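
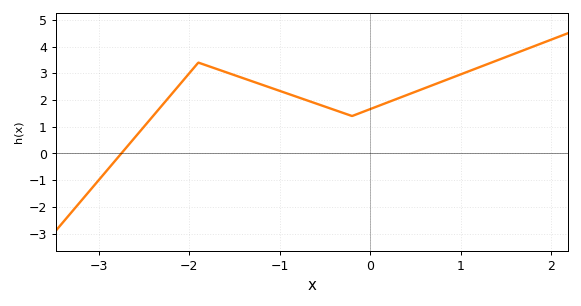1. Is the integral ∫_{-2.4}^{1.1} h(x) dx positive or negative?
positive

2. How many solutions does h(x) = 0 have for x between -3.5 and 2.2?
1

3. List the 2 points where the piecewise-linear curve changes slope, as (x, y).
(-1.9, 3.4); (-0.2, 1.4)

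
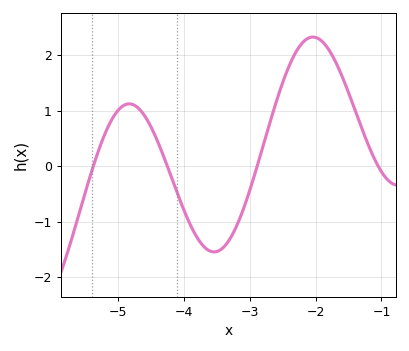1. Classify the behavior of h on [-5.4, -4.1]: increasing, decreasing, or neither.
neither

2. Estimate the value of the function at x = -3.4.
-1.46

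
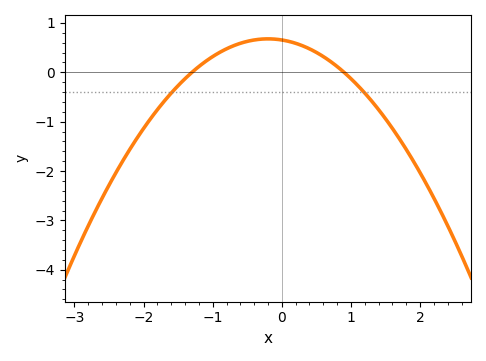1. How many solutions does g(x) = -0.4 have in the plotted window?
2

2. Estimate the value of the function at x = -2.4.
-2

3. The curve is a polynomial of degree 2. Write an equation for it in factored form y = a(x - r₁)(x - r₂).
y = -0.56(x + 1.3)(x - 0.9)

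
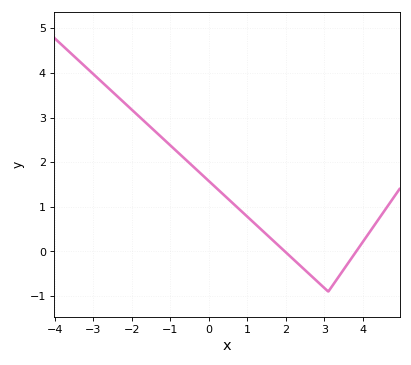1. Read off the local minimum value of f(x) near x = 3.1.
-0.899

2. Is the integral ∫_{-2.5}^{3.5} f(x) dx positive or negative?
positive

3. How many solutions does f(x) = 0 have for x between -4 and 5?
2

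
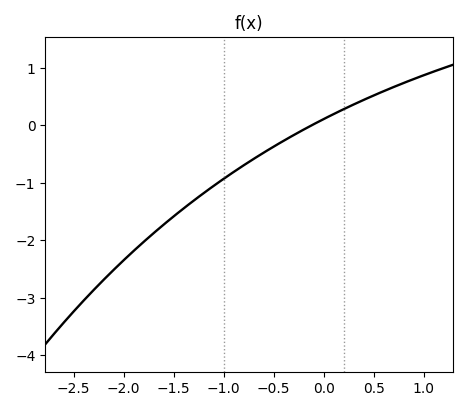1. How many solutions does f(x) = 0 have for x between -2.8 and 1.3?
1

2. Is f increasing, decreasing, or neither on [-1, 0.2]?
increasing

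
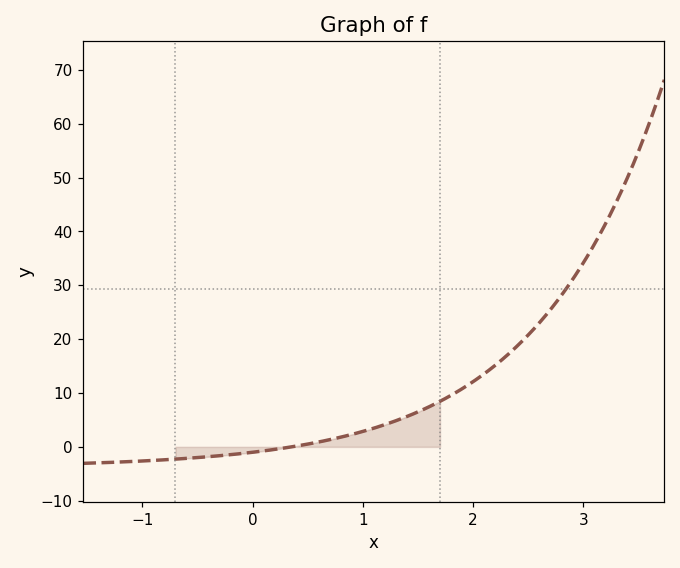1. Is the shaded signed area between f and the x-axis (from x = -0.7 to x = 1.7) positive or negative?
positive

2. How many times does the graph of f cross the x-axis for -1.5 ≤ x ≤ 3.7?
1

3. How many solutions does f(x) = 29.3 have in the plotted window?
1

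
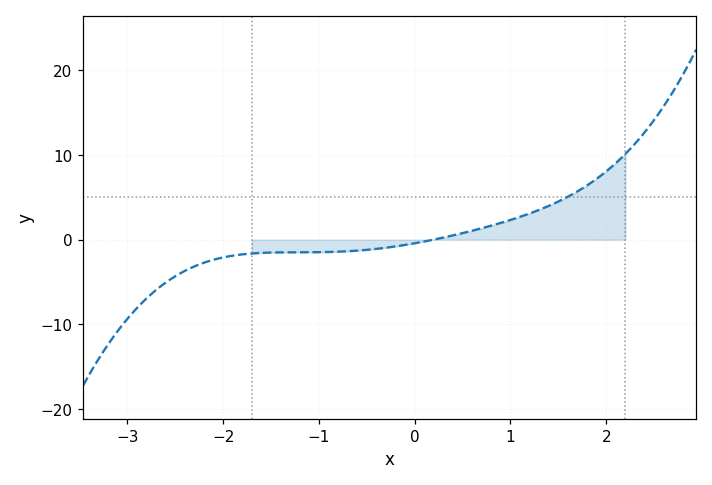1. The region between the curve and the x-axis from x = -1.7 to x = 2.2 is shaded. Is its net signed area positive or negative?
positive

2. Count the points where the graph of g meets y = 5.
1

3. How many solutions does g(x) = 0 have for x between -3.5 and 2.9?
1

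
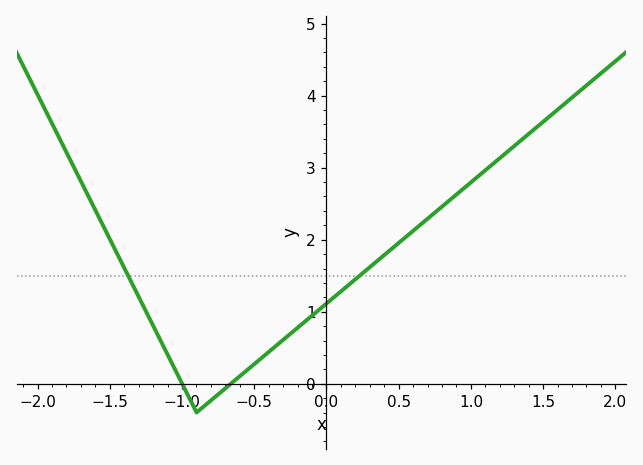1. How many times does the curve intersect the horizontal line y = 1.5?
2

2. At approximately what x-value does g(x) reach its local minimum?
-0.9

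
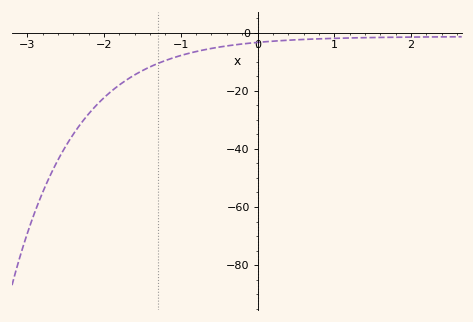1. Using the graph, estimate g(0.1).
-4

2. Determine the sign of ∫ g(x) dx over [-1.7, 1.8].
negative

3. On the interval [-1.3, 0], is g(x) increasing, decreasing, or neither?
increasing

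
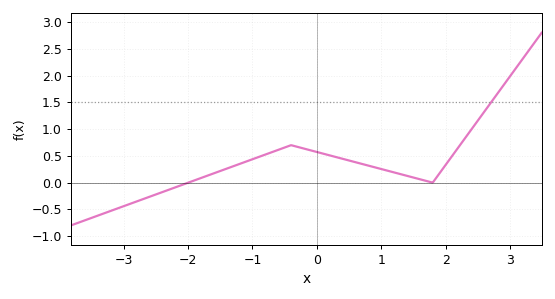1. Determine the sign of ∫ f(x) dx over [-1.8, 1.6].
positive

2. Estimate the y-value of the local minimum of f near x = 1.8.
0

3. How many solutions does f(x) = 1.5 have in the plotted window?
1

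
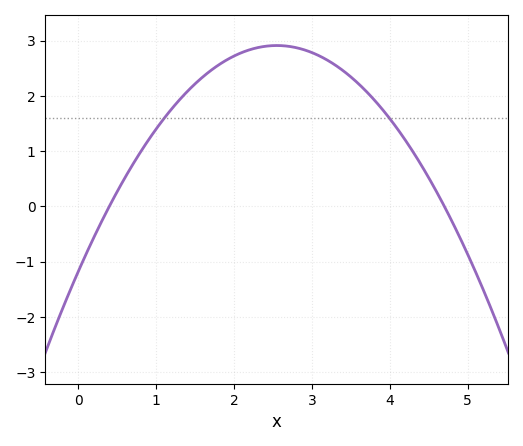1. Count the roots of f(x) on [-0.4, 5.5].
2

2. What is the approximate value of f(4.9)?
-0.567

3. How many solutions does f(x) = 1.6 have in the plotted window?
2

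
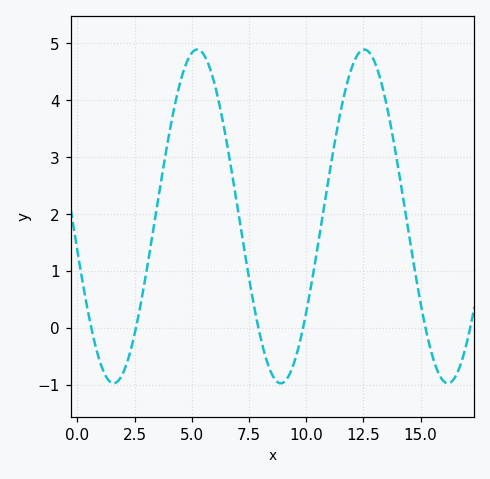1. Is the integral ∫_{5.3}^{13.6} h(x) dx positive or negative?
positive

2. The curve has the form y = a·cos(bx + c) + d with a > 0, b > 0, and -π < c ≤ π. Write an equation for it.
y = 2.93cos(0.86x + 1.78) + 1.96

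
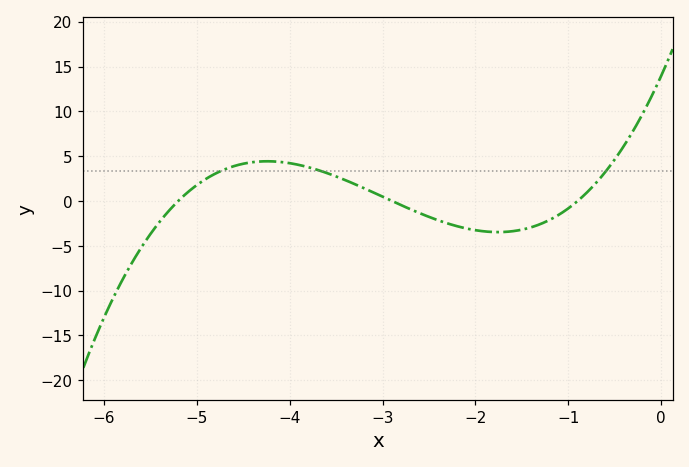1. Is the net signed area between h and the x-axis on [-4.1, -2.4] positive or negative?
positive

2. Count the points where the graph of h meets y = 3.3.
3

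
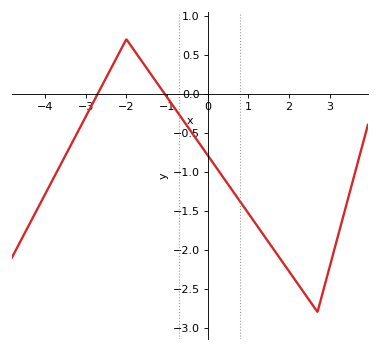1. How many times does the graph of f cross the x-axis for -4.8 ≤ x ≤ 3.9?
2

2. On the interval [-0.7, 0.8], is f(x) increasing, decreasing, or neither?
decreasing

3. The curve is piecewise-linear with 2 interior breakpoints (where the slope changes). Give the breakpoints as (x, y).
(-2, 0.7); (2.7, -2.8)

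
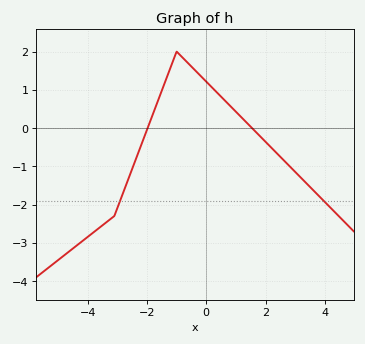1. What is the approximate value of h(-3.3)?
-2.42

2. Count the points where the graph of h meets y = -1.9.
2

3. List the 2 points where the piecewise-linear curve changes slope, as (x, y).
(-3.1, -2.3); (-1, 2)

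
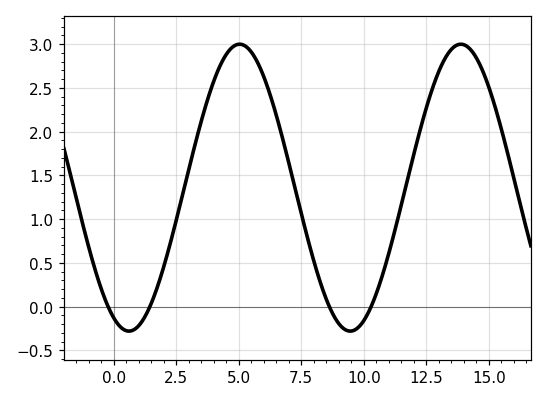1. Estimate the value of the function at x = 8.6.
0.015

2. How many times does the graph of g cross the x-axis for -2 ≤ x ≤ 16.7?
4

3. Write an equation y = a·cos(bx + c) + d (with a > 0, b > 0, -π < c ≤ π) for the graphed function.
y = 1.64cos(0.71x + 2.71) + 1.36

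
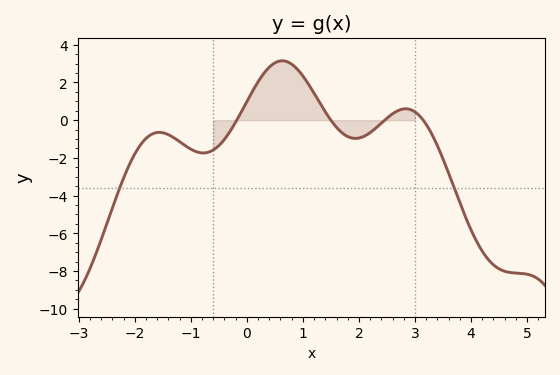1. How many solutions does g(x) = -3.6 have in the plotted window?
2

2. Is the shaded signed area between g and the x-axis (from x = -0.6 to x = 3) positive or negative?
positive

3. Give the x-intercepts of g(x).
-0.181, 1.5, 2.46, 3.15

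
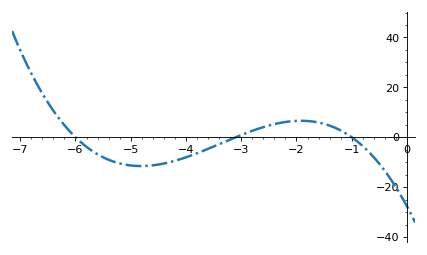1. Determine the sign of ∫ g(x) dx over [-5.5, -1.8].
negative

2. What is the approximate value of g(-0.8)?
-4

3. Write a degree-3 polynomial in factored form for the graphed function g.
y = -1.49(x + 6)(x + 3.1)(x + 1)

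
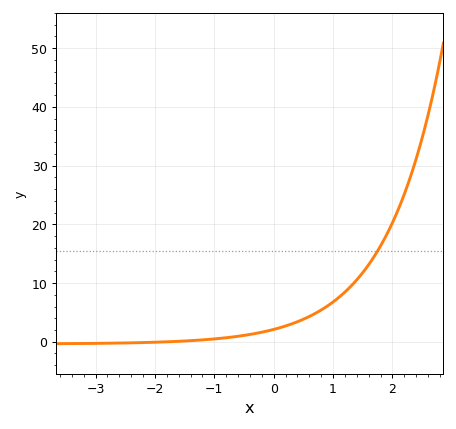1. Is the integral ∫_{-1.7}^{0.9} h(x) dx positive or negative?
positive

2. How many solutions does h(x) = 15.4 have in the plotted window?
1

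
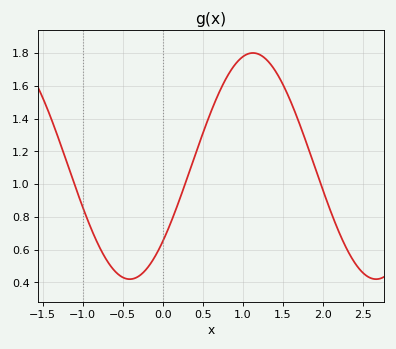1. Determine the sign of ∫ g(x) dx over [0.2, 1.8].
positive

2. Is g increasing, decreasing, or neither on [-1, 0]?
neither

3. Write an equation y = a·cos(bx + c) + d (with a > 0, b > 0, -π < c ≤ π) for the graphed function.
y = 0.69cos(2x - 2.3) + 1.11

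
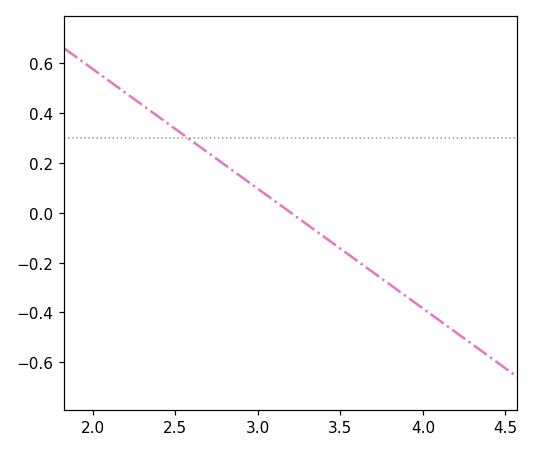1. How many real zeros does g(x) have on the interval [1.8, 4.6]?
1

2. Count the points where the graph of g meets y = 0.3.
1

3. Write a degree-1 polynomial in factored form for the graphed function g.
y = -0.48(x - 3.2)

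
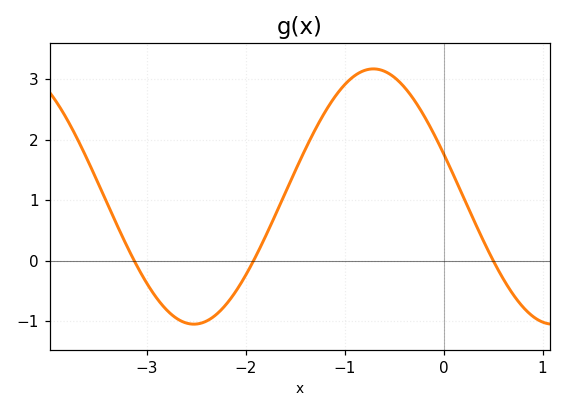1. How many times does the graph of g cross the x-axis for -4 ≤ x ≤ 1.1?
3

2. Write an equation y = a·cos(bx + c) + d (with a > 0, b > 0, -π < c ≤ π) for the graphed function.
y = 2.11cos(1.73x + 1.23) + 1.06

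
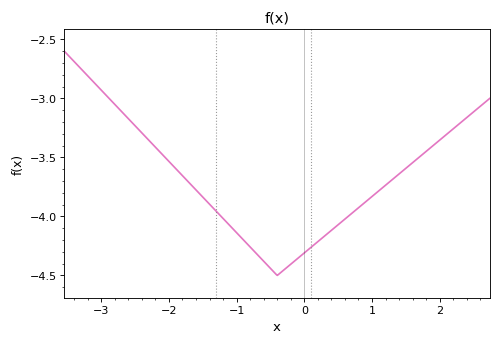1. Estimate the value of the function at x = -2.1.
-3.45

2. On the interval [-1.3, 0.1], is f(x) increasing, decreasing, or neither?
neither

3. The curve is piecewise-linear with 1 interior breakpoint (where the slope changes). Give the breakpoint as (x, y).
(-0.4, -4.5)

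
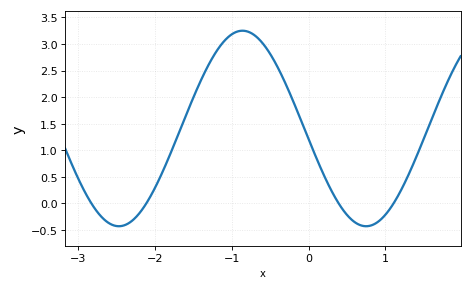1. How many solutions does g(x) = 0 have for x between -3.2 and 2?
4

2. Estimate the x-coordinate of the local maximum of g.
-0.861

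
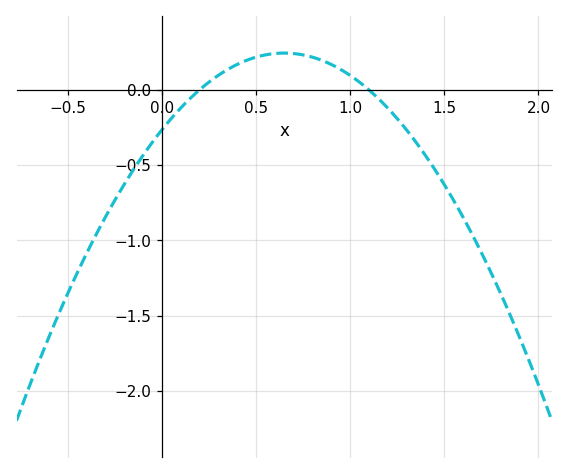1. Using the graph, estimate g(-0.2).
-0.65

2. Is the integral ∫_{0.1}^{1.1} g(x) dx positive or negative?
positive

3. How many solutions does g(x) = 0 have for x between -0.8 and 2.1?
2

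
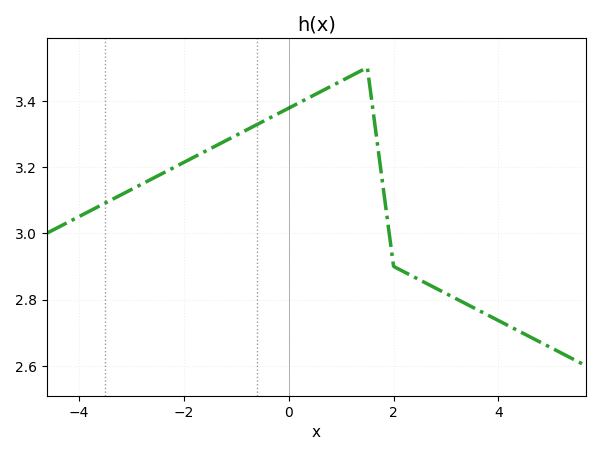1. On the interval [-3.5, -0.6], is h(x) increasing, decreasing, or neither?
increasing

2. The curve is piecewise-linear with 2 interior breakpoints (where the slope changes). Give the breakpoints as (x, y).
(1.5, 3.5); (2, 2.9)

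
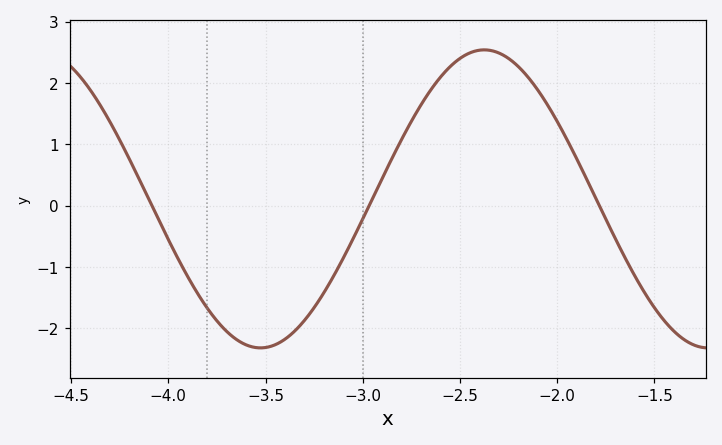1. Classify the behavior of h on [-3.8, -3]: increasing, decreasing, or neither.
neither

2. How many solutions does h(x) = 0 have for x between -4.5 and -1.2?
3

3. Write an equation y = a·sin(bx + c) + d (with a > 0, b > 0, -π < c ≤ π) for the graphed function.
y = 2.43sin(2.7x + 1.8) + 0.11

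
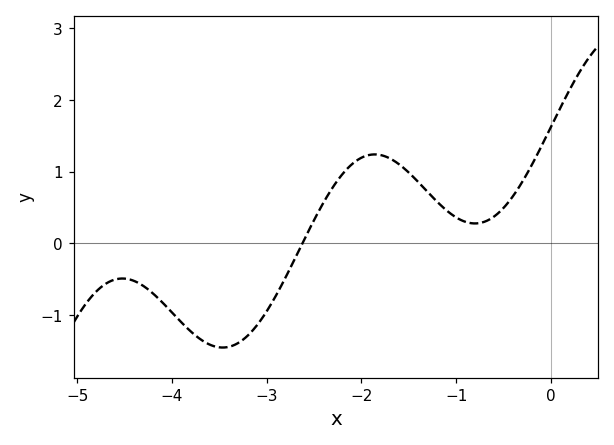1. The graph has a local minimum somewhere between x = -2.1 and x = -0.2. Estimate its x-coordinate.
-0.802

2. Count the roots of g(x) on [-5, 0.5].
1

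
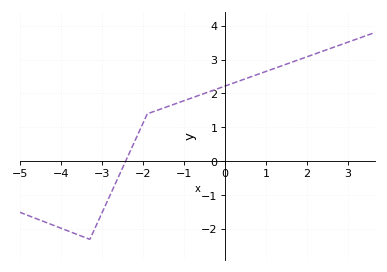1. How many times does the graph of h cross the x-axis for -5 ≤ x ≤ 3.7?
1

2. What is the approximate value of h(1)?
2.65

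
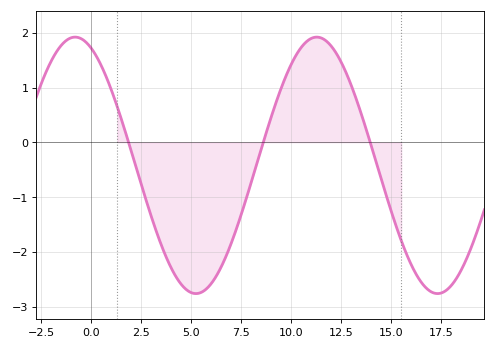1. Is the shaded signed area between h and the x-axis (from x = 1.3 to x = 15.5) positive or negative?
negative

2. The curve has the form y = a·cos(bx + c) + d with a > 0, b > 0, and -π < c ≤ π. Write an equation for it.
y = 2.34cos(0.52x + 0.42) - 0.42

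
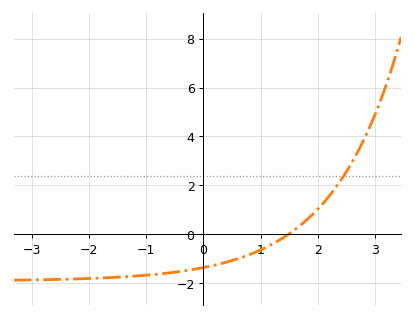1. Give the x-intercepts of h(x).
1.5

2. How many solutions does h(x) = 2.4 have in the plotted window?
1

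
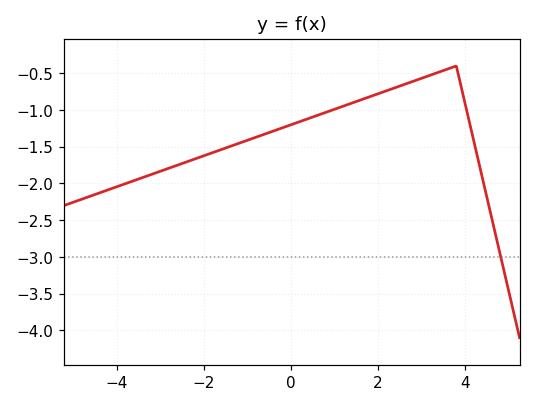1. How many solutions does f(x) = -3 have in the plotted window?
1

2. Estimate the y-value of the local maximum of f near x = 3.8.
-0.4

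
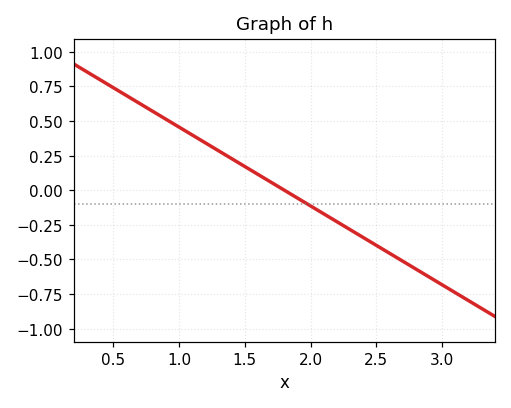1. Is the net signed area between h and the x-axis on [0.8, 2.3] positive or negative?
positive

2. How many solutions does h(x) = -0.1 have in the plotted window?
1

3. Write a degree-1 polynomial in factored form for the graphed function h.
y = -0.57(x - 1.8)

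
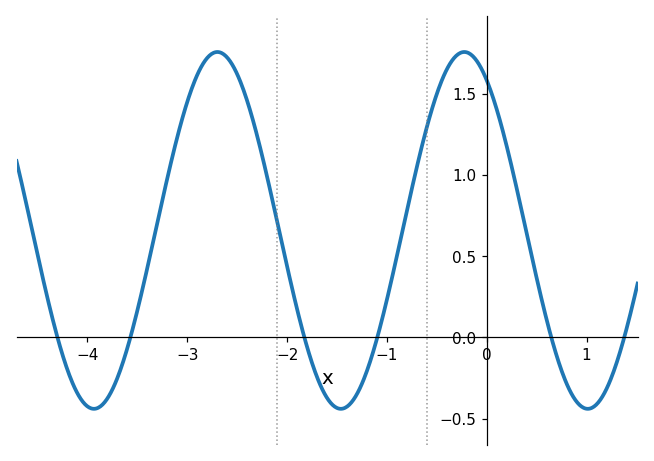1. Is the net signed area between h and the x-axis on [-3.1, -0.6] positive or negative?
positive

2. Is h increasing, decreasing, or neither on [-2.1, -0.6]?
neither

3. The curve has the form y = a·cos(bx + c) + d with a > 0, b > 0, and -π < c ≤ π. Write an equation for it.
y = 1.1cos(2.5x + 0.57) + 0.66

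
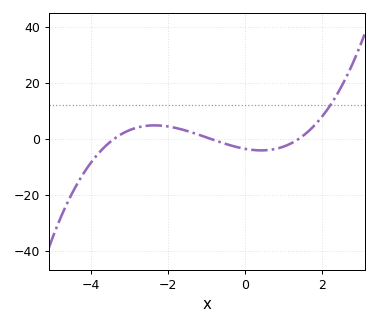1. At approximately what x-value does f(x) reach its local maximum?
-2.4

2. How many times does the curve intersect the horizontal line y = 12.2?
1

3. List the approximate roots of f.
-3.4, -0.8, 1.4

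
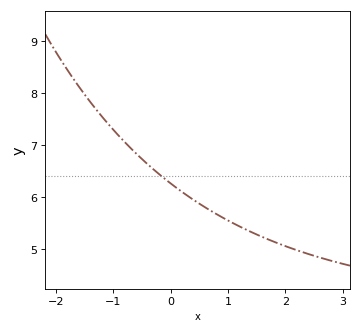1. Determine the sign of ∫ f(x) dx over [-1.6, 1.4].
positive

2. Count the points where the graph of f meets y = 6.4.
1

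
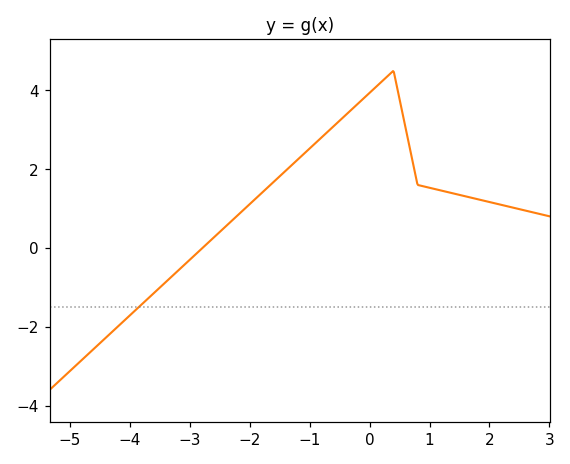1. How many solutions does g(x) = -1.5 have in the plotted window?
1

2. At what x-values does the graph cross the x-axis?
-2.8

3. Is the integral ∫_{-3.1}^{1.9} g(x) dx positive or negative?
positive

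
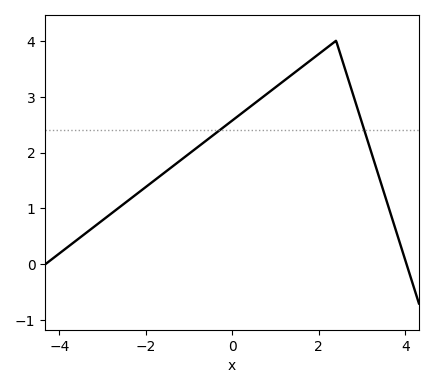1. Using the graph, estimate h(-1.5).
1.68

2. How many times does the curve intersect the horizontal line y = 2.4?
2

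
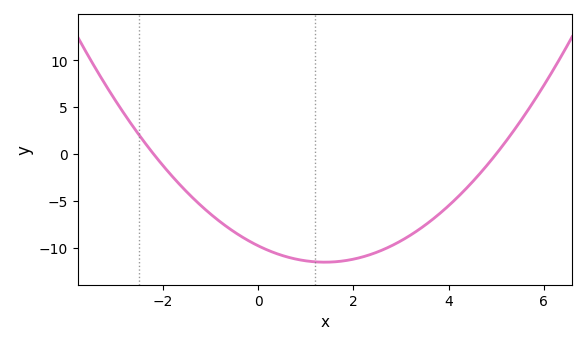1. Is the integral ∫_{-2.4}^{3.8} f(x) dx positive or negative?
negative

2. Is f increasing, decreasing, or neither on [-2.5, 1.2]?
decreasing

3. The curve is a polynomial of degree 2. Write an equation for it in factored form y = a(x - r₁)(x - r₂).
y = 0.89(x + 2.2)(x - 5)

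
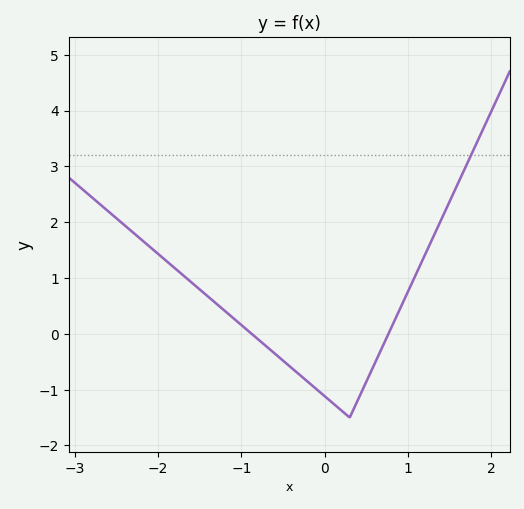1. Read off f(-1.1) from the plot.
0.285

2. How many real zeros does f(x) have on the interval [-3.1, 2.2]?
2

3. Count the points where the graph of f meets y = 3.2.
1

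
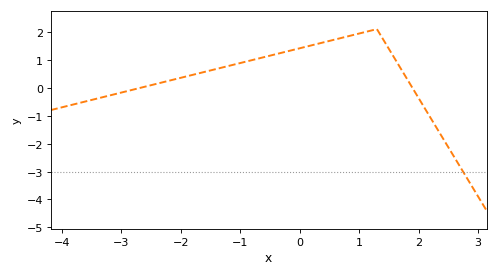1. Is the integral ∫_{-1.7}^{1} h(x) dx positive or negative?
positive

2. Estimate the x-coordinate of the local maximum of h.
1.3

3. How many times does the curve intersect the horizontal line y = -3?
1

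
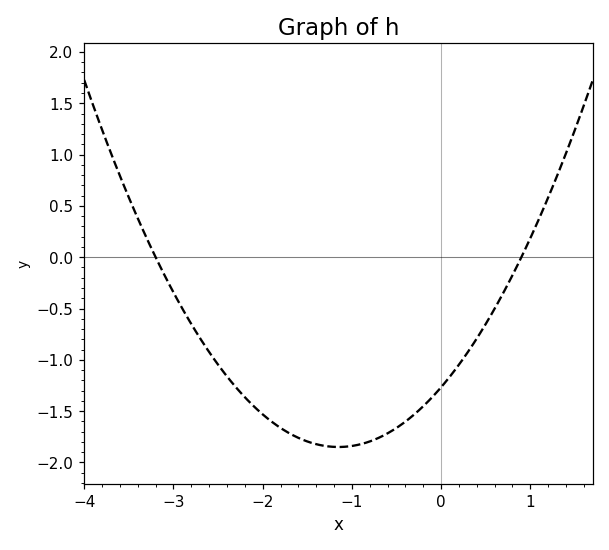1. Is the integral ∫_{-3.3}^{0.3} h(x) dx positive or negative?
negative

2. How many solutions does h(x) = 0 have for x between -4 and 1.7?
2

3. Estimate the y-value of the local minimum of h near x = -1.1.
-1.85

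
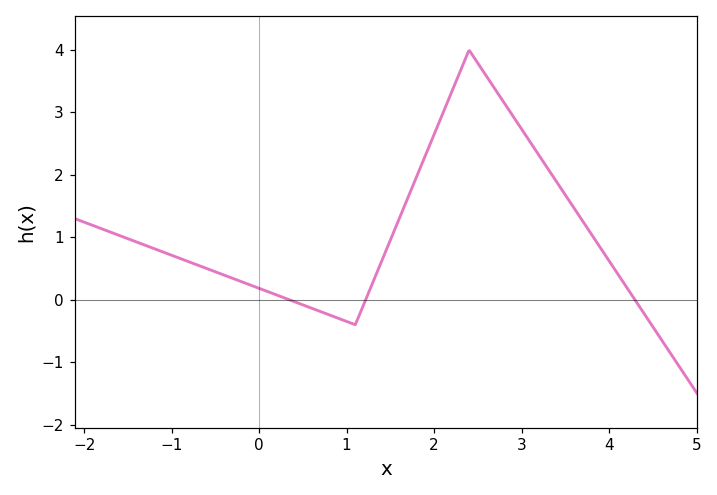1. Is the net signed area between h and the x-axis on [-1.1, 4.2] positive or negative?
positive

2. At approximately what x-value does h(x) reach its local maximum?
2.4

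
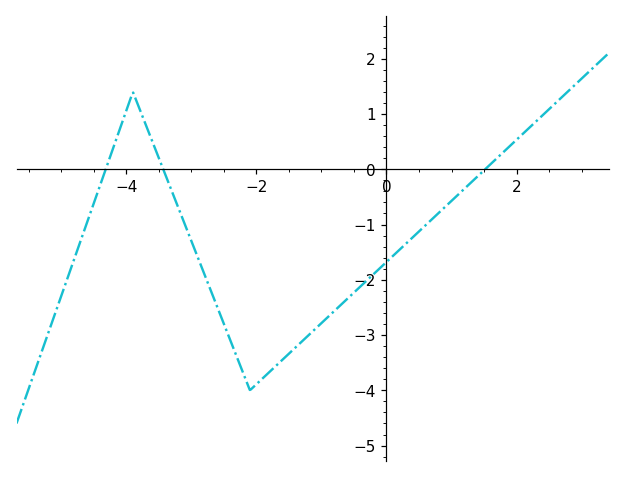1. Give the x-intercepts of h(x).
-4.32, -3.43, 1.52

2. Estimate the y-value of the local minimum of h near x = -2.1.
-4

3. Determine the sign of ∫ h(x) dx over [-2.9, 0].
negative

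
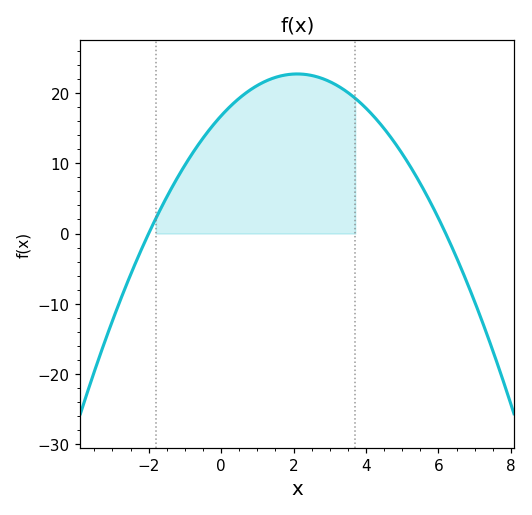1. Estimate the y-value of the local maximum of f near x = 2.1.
23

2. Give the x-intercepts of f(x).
-2, 6.2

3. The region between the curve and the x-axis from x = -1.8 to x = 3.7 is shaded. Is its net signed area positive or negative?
positive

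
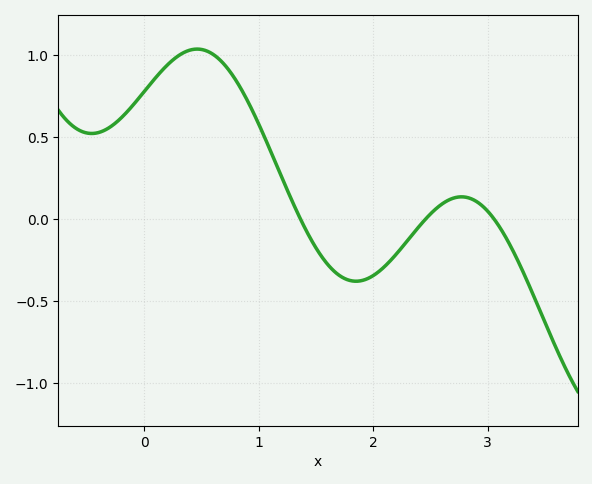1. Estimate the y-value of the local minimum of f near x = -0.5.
0.5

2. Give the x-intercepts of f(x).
1.4, 2.5, 3.1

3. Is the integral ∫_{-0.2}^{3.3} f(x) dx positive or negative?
positive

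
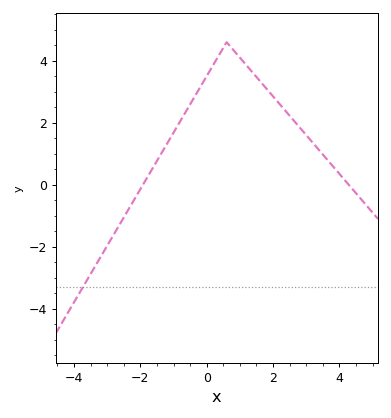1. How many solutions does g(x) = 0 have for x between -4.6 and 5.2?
2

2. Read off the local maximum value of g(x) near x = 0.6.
4.6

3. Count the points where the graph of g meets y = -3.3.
1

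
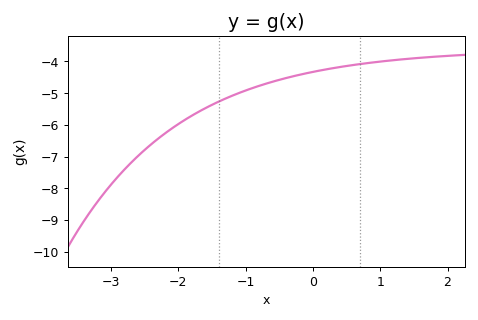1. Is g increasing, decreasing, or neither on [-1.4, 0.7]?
increasing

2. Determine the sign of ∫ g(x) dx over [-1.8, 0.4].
negative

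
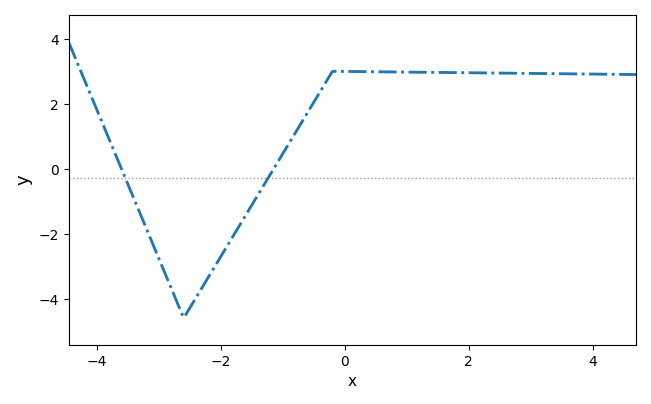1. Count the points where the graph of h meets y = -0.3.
2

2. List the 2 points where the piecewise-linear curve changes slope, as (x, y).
(-2.6, -4.6); (-0.2, 3)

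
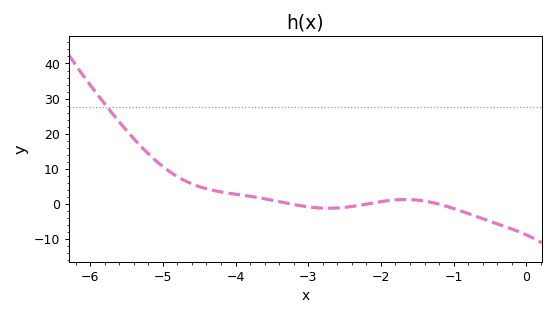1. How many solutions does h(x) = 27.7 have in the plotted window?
1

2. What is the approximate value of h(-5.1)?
12.3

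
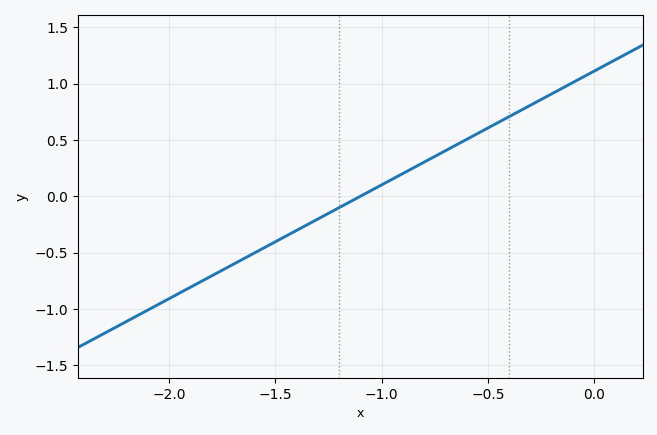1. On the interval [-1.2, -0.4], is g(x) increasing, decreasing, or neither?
increasing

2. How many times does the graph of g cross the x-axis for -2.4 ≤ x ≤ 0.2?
1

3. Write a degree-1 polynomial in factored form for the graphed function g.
y = 1.01(x + 1.1)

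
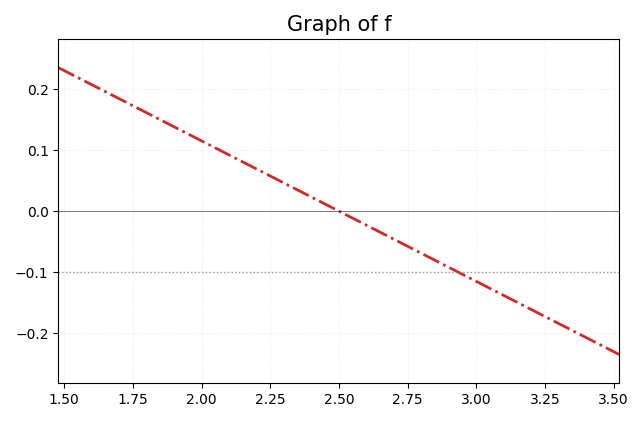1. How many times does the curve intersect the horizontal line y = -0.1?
1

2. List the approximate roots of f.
2.5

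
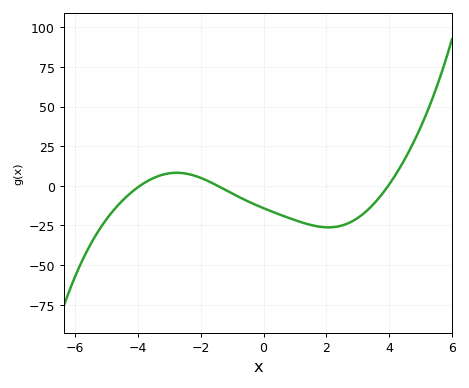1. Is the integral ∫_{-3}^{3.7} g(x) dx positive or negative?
negative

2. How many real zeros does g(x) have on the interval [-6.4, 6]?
3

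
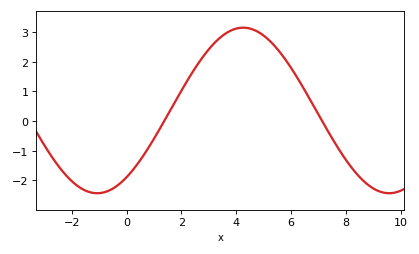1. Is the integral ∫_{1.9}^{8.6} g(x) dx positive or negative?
positive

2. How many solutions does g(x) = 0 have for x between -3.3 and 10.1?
2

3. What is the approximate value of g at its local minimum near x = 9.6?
-2.4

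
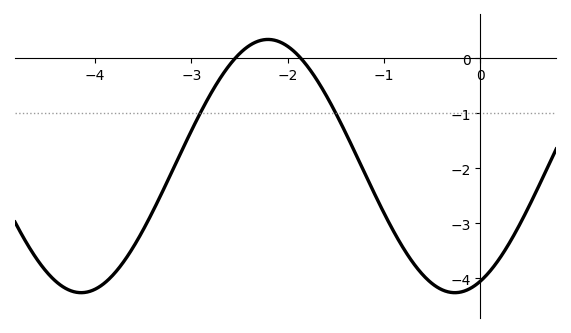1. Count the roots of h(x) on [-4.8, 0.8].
2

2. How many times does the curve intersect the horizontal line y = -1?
2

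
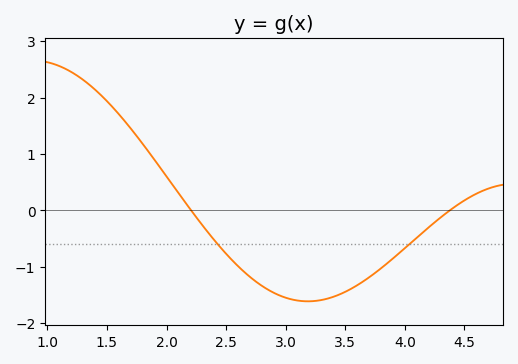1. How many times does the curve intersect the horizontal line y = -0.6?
2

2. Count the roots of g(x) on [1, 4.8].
2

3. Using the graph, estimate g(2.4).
-0.523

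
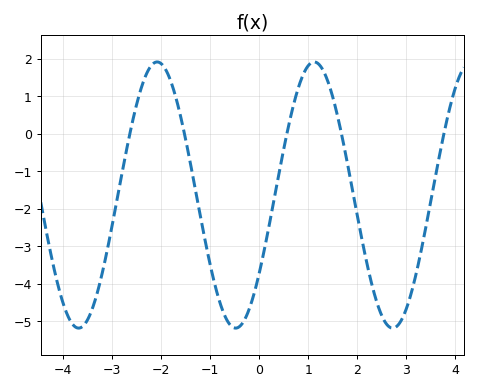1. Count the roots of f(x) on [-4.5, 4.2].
5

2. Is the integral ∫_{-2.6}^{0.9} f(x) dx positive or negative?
negative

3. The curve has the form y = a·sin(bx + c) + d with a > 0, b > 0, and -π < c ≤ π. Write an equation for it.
y = 3.55sin(2x - 0.63) - 1.64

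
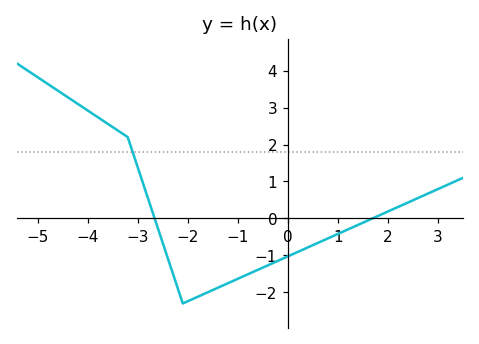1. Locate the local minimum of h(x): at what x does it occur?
-2.1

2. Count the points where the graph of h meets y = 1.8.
1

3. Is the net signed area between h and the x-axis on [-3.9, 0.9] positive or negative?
negative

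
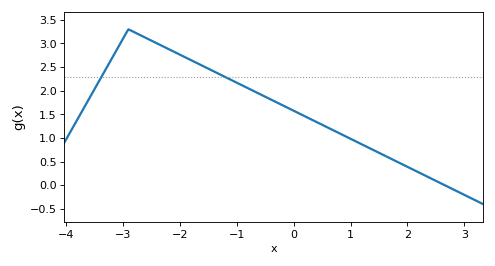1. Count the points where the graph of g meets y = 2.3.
2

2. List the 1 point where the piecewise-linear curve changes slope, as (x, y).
(-2.9, 3.3)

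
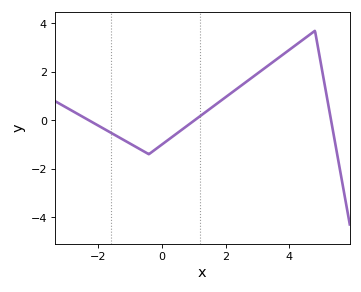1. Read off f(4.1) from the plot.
3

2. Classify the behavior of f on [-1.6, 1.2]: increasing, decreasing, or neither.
neither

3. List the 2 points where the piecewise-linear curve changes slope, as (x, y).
(-0.4, -1.4); (4.8, 3.7)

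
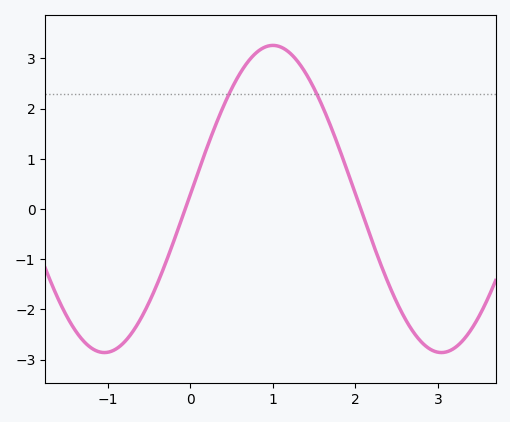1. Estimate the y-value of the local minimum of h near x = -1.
-2.86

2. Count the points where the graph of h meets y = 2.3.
2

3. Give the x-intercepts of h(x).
-0.061, 2.06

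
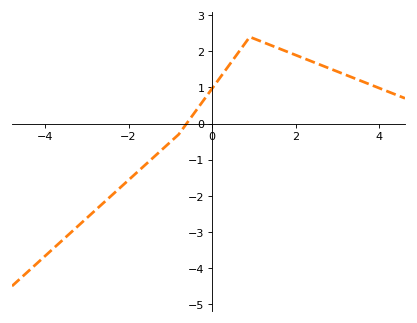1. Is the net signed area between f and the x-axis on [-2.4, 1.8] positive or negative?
positive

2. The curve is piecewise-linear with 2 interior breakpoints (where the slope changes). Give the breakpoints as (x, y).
(-0.8, -0.3); (0.9, 2.4)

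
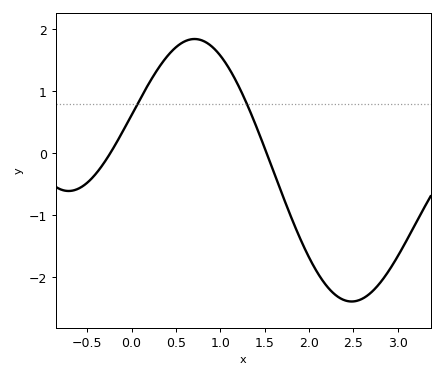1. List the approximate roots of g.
-0.24, 1.52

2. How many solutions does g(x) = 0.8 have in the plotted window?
2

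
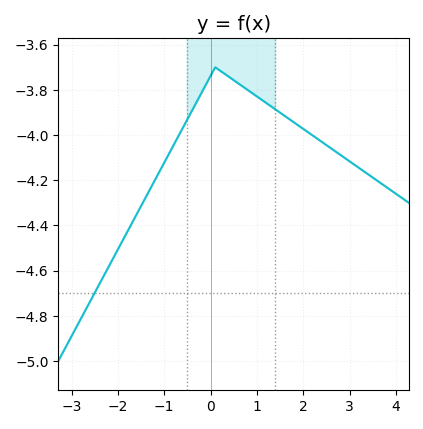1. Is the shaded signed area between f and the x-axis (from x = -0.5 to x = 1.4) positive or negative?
negative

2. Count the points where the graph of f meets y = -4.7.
1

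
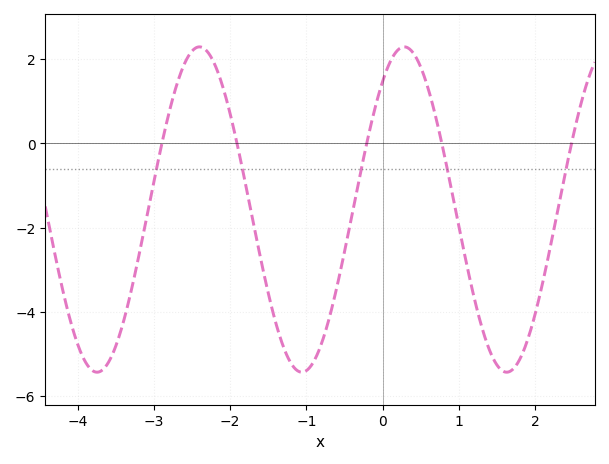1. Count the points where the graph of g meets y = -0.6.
5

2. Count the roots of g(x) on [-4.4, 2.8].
5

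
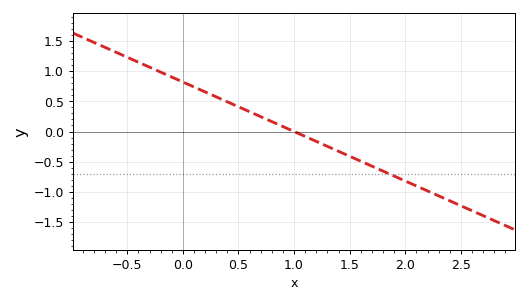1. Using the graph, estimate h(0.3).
0.574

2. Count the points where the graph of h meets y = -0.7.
1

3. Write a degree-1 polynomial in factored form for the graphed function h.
y = -0.82(x - 1)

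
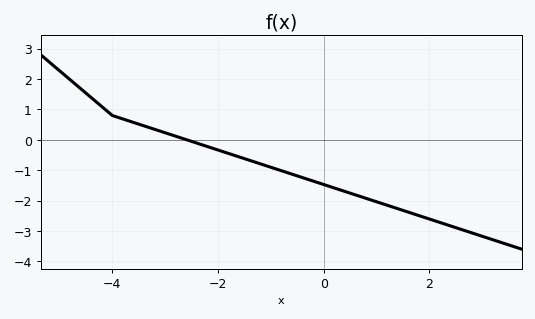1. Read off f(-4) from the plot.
0.8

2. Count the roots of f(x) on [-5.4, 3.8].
1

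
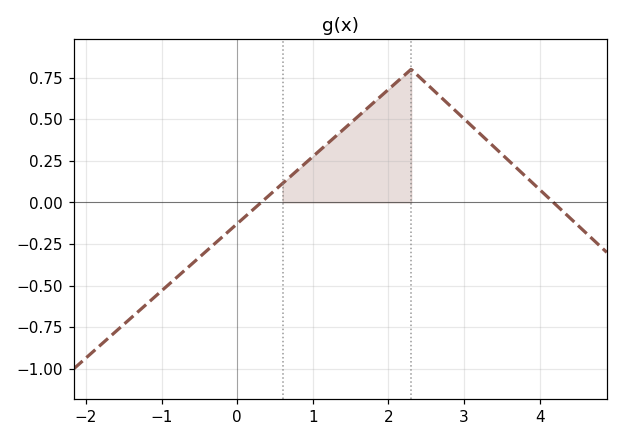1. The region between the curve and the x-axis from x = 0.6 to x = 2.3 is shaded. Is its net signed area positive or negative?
positive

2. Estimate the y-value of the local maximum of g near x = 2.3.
0.8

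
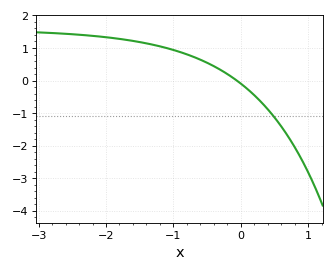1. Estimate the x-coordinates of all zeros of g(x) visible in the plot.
-0.1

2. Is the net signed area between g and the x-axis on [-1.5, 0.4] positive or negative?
positive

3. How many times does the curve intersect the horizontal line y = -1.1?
1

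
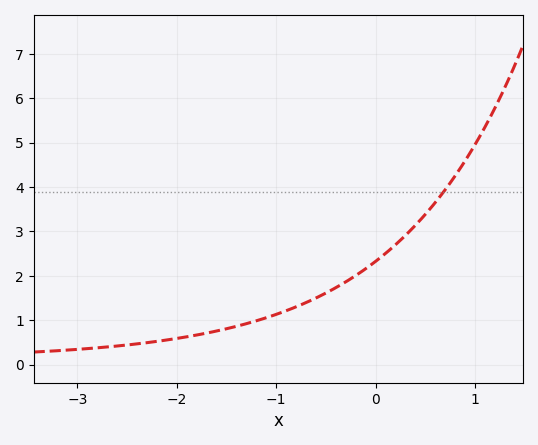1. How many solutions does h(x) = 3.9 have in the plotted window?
1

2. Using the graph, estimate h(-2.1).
0.557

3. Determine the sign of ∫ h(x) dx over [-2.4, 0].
positive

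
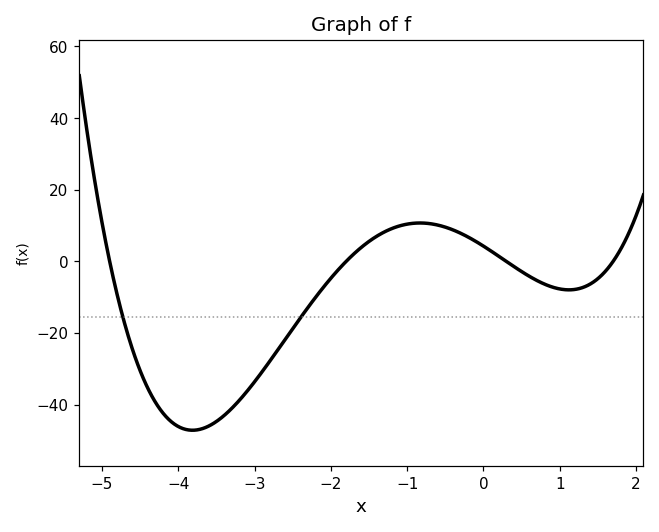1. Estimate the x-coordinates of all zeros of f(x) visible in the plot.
-4.9, -1.8, 0.3, 1.7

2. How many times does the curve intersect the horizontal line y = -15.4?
2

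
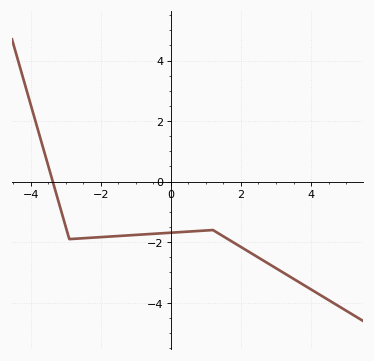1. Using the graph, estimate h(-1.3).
-1.78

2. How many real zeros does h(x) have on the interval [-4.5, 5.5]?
1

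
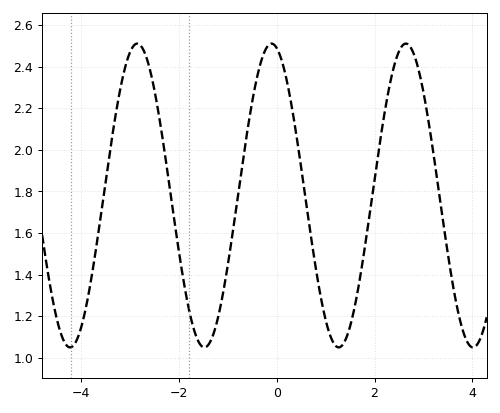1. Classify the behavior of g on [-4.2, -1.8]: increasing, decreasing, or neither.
neither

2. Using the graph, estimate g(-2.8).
2.51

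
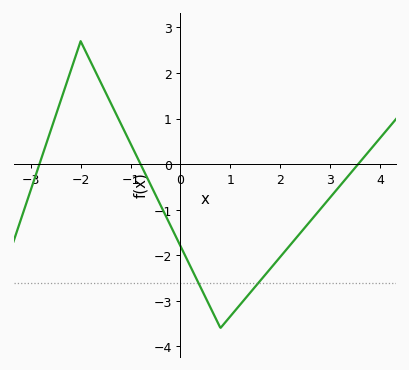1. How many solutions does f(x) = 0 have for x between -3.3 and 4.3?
3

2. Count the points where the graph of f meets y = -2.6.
2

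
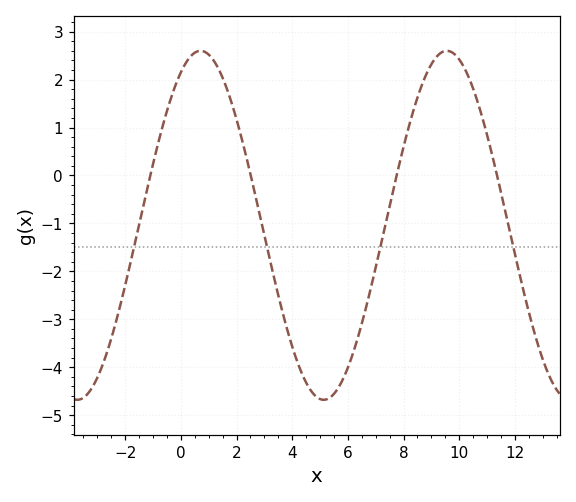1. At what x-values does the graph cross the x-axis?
-1, 2.6, 7.8, 11.4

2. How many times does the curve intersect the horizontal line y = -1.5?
4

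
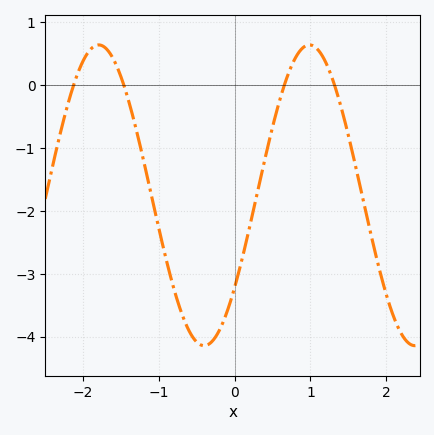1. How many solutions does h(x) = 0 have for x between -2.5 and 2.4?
4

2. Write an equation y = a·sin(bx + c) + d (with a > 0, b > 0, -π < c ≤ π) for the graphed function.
y = 2.39sin(2.26x - 0.66) - 1.75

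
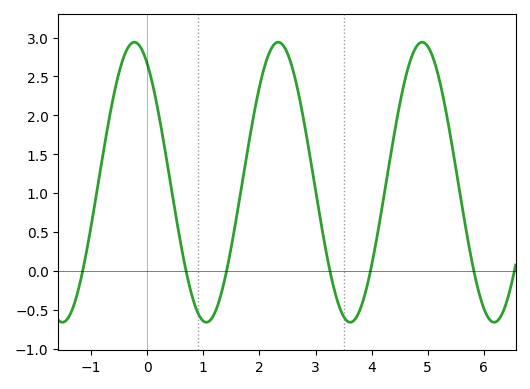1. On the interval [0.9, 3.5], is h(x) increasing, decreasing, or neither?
neither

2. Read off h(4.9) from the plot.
2.95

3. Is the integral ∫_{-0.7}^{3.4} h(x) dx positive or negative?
positive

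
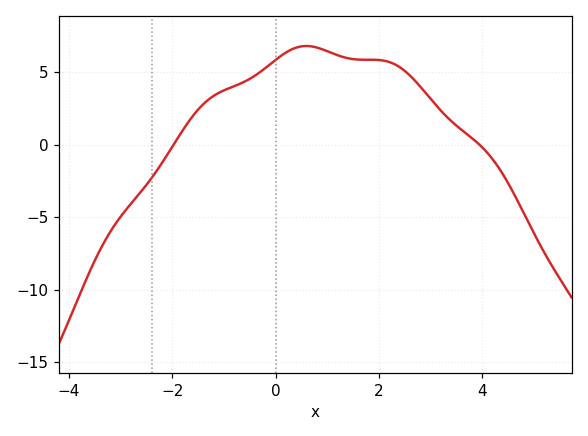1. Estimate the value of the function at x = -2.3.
-1.8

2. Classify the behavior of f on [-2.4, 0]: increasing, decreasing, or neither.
increasing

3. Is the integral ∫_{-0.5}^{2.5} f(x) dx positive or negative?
positive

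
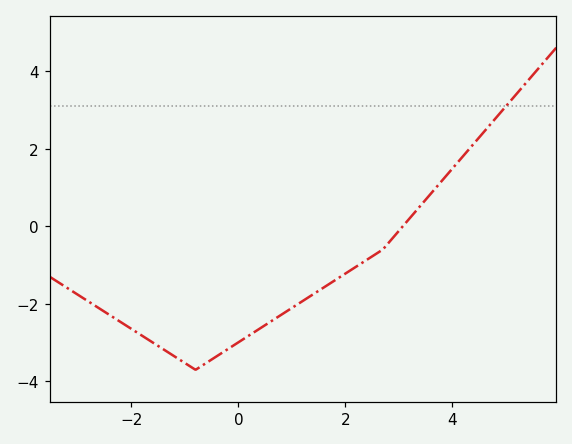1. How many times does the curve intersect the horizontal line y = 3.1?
1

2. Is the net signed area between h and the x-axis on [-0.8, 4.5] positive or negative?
negative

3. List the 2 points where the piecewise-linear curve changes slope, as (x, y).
(-0.8, -3.7); (2.7, -0.6)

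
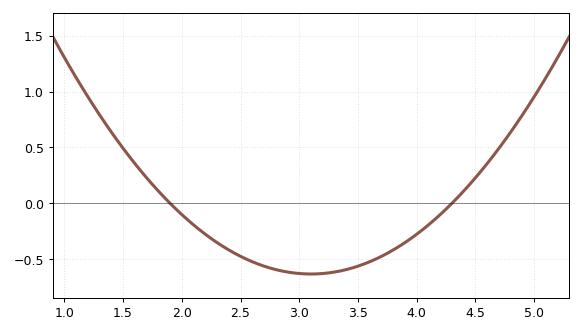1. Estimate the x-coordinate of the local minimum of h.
3.1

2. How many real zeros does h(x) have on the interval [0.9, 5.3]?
2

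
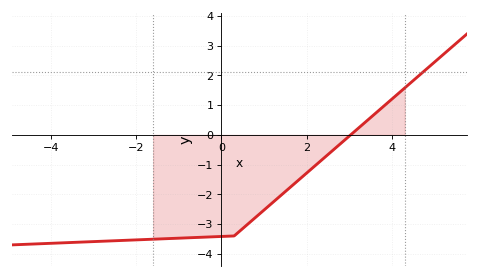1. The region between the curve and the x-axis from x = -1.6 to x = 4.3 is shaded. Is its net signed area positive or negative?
negative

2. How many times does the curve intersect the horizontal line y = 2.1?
1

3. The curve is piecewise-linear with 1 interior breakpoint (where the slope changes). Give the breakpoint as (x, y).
(0.3, -3.4)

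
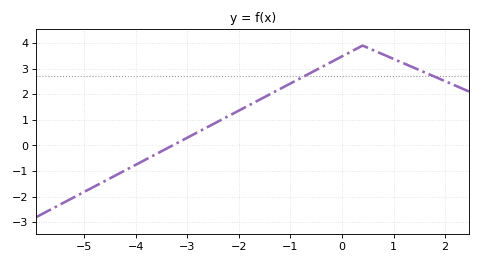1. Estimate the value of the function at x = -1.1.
2.31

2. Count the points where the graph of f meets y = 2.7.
2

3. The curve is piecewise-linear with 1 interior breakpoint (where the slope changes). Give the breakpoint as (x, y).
(0.4, 3.9)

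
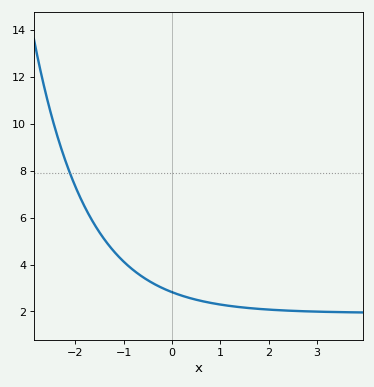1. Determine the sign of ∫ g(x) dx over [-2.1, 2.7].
positive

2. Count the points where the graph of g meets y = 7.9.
1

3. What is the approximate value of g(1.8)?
2.11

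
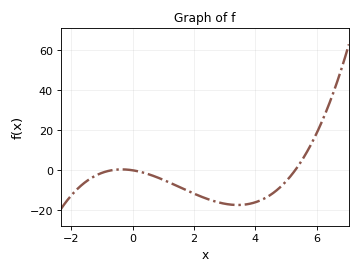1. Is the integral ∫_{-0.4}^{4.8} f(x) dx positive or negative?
negative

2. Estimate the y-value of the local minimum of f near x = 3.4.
-17.6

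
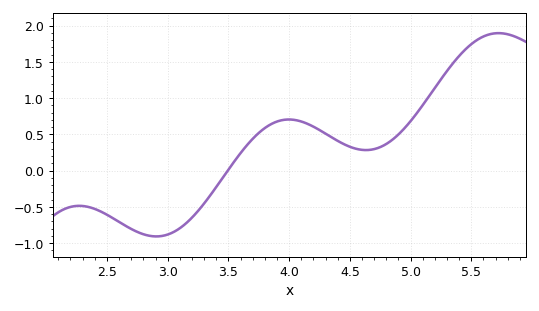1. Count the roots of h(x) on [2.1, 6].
1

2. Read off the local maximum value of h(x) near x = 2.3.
-0.486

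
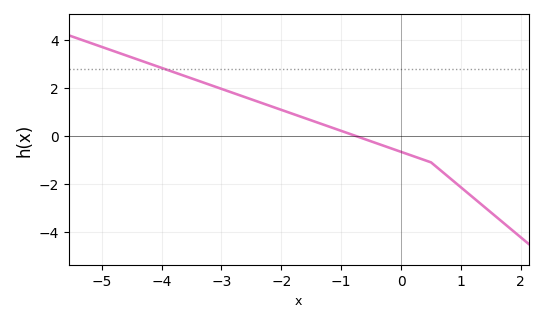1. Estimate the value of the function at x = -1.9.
1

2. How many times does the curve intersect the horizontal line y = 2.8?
1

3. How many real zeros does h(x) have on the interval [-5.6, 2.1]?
1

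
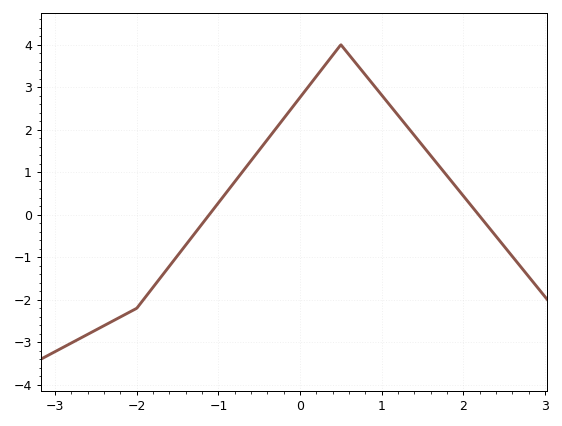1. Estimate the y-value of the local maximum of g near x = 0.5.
4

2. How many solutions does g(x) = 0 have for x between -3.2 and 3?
2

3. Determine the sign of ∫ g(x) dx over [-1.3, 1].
positive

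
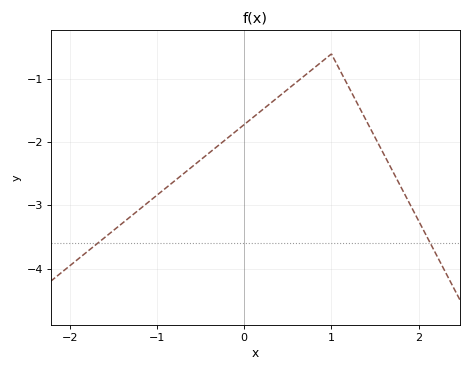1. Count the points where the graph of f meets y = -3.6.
2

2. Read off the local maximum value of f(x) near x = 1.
-0.601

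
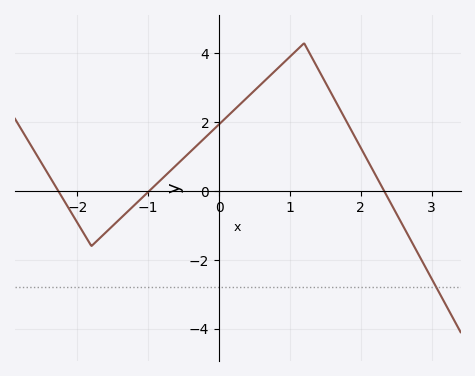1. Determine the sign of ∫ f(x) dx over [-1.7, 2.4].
positive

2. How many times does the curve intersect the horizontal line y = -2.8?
1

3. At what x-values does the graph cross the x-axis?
-2.3, -1, 2.3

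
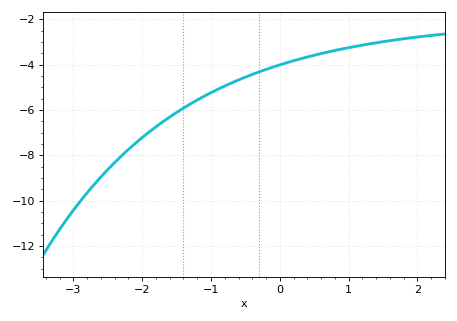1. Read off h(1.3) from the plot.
-3.09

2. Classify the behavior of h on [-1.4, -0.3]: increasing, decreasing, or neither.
increasing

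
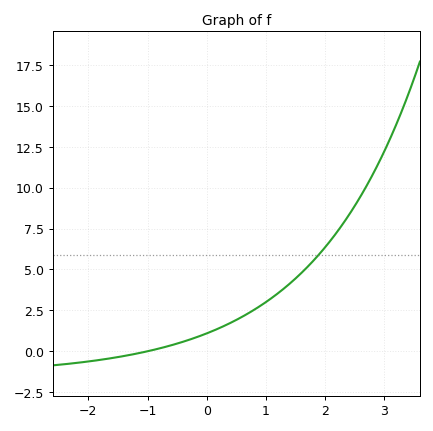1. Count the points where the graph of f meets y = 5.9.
1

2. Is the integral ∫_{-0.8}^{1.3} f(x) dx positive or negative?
positive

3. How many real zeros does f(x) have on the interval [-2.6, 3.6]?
1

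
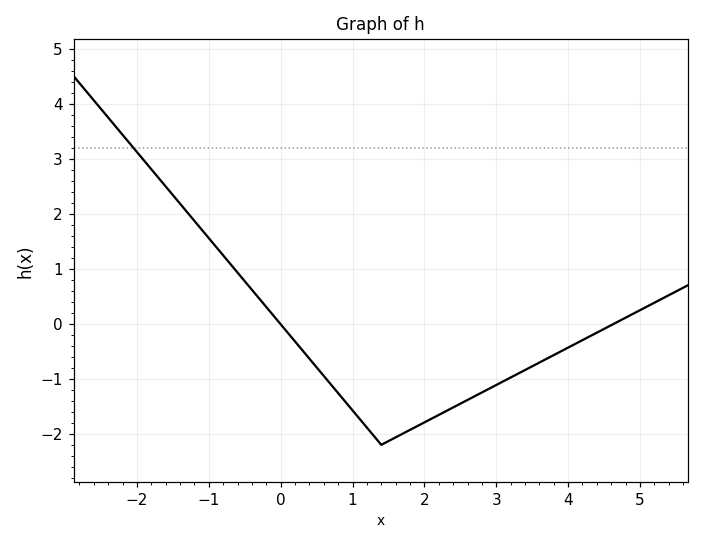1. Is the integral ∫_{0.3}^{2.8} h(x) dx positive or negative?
negative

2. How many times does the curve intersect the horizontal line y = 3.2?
1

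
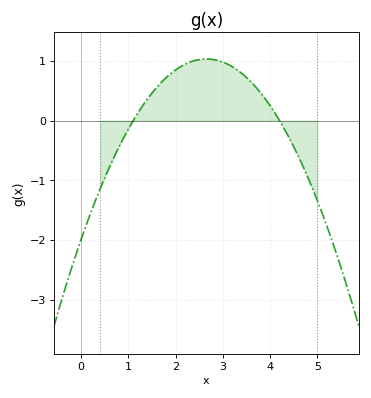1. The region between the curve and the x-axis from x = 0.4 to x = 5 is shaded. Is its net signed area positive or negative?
positive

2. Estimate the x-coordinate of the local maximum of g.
2.6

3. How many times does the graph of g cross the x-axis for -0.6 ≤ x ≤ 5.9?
2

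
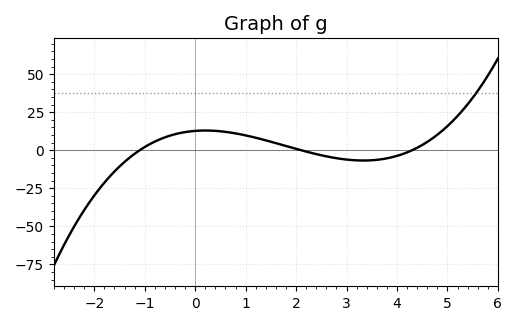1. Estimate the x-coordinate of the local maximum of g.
0.2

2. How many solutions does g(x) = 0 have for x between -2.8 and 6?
3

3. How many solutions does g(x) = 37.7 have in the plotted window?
1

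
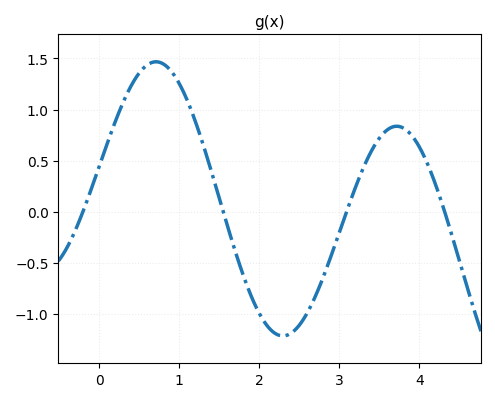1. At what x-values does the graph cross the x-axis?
-0.202, 1.55, 3.09, 4.32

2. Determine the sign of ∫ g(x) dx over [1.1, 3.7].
negative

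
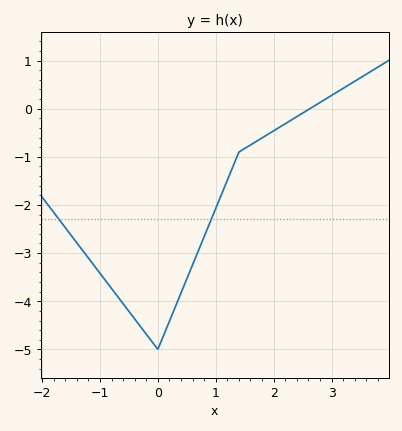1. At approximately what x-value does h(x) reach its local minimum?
-0.001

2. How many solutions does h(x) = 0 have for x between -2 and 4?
1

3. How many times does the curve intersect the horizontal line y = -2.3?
2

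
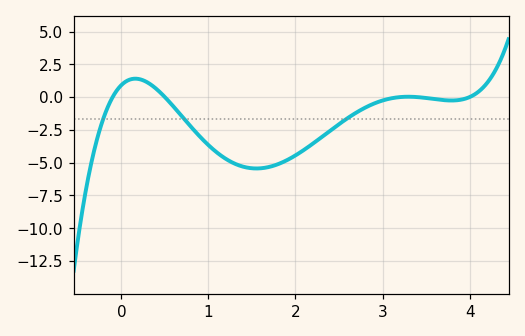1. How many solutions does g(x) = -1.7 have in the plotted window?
3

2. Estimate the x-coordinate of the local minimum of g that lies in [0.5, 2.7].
1.6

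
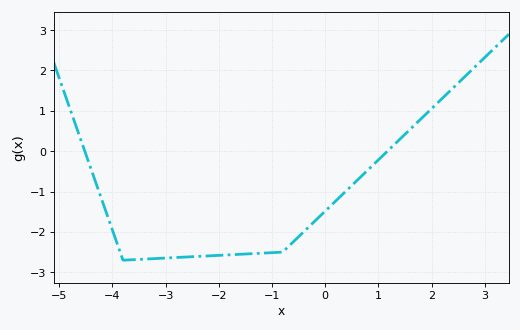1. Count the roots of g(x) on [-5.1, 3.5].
2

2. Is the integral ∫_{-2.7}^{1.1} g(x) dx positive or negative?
negative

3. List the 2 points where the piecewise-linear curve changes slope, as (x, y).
(-3.8, -2.7); (-0.8, -2.5)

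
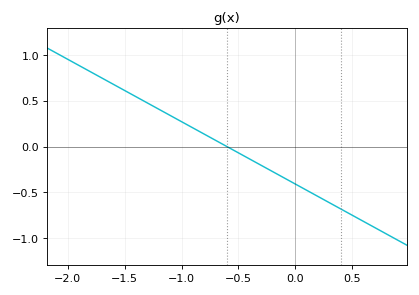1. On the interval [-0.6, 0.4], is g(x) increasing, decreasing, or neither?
decreasing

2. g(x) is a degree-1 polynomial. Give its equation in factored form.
y = -0.68(x + 0.6)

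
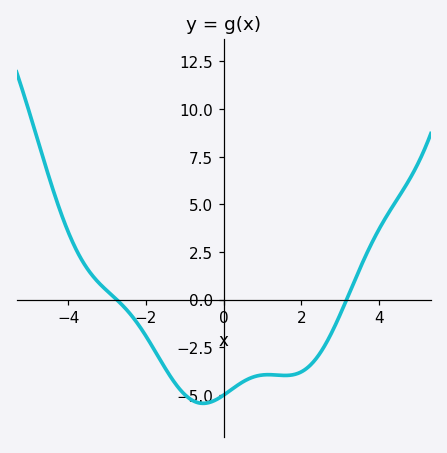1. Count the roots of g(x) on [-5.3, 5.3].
2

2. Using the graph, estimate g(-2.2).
-1.3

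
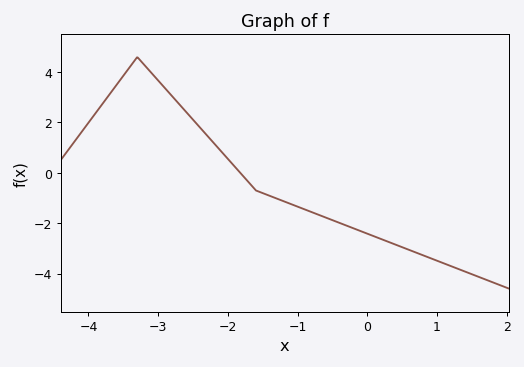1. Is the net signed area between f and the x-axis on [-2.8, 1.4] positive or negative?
negative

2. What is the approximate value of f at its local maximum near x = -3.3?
4.6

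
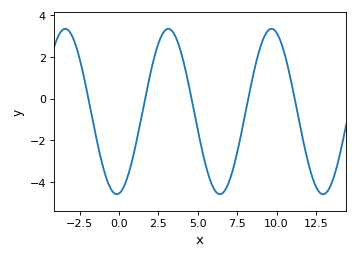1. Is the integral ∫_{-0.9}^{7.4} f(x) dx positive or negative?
negative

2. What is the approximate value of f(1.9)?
0.877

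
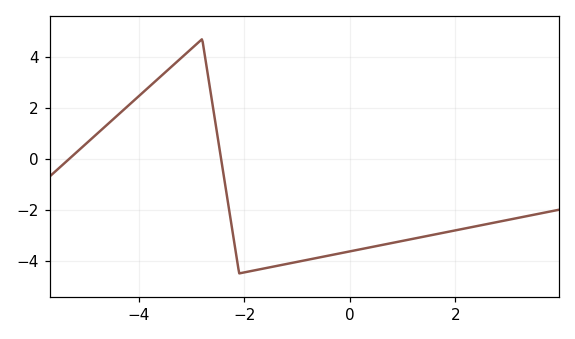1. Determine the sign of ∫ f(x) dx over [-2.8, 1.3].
negative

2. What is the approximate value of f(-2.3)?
-1.8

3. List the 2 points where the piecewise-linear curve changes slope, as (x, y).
(-2.8, 4.7); (-2.1, -4.5)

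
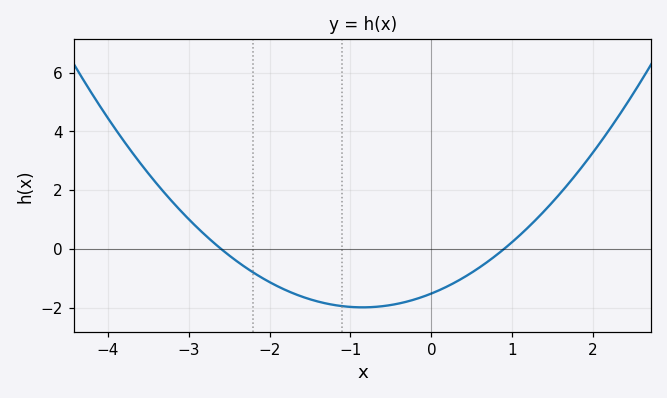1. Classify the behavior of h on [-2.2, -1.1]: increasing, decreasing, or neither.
decreasing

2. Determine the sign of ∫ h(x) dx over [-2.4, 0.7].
negative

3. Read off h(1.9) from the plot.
2.92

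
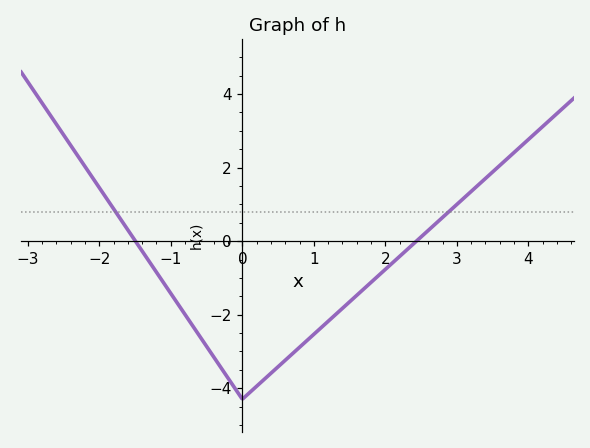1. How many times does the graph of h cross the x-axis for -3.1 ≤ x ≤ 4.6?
2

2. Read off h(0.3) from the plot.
-3.77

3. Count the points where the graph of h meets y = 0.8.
2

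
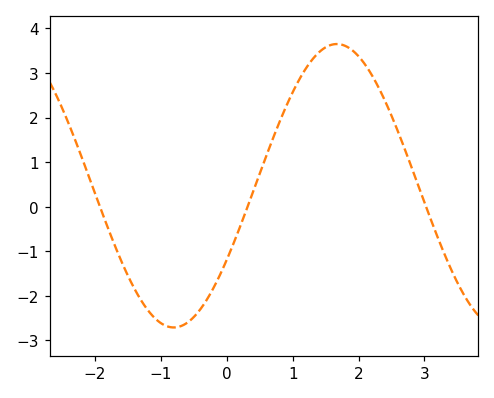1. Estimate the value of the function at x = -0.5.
-2.48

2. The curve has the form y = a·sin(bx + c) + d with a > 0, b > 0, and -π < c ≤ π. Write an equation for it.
y = 3.18sin(1.27x - 0.55) + 0.47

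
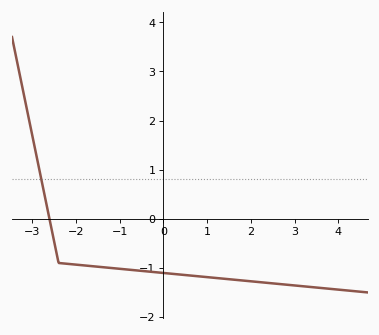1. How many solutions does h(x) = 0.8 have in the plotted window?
1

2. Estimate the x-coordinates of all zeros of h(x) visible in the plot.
-2.61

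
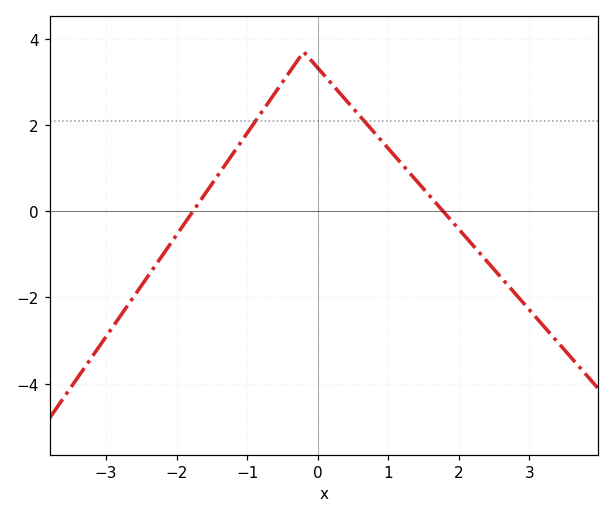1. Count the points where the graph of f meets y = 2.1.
2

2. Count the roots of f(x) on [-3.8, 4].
2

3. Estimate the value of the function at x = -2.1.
-0.787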